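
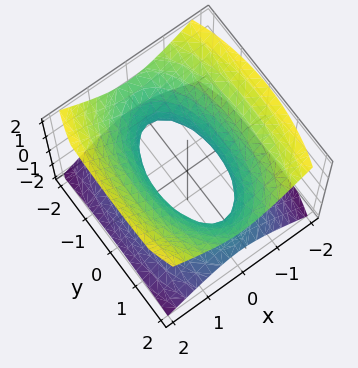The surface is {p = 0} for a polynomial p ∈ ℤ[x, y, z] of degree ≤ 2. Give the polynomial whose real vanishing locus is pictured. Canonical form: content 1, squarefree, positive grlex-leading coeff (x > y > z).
3*x^2 + y^2 - 3*z^2 - 2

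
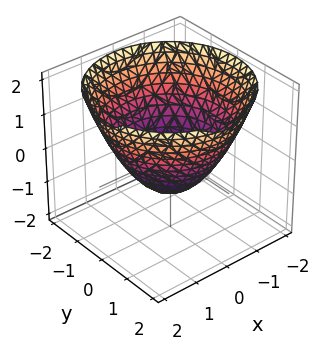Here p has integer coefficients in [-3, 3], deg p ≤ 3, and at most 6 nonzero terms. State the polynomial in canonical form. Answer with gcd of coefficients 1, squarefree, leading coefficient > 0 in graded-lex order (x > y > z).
2*x^2 + 2*y^2 - 3*z - 3

(a) deg p = 2. A generic line meets the surface in up to 2 points.
(b) Symmetries: every cross-section ⟂ z is a circle, so x, y appear only via x² + y².
(c) Reading off the gridlines: a circular section at z = 0 has radius between 1 and 2; it meets the z-axis at z = -1 (among the integer gridlines).
(d) These observations pin down the coefficients.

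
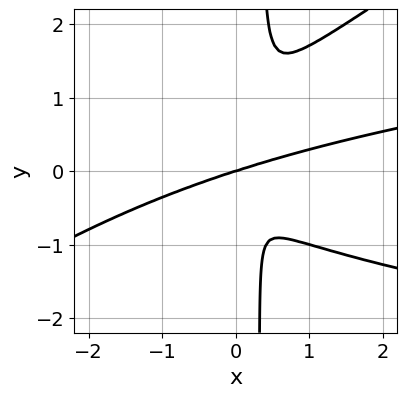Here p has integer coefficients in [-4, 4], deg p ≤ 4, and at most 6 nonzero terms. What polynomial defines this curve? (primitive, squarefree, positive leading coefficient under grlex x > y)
2*x^2*y^2 - 3*x*y^3 - x^3 + 3*x^2*y + y^3

1. Degree: the shape is more complex than any degree-3 curve, so deg p = 4.
2. Checking where it meets the axes: it crosses the x-axis at the gridline x = 0; one y-axis crossing is at y = 0.
3. Putting this together gives p.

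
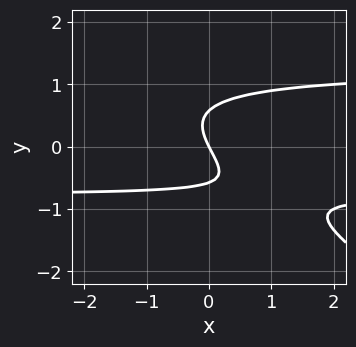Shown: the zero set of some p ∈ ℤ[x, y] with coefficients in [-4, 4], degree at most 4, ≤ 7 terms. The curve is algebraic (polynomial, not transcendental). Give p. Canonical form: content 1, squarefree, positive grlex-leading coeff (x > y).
2*x*y^2 + 3*y^3 - x*y - 2*x - y

1. Degree: no degree-2 curve has this shape, so deg p = 3.
2. Checking where it meets the axes: it meets the x-axis at x = 0 (among the integer gridlines); it crosses the y-axis at the gridline y = 0.
3. The integer polynomial consistent with all of this is the stated p.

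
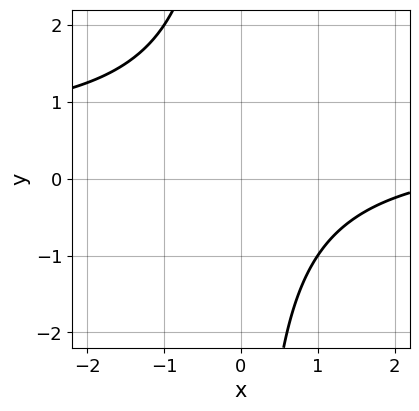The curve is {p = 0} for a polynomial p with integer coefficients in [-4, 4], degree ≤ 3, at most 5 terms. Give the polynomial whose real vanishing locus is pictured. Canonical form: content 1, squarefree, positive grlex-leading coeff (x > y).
2*x*y - x + 3

Degree: the shape is more complex than any degree-1 curve, so deg p = 2.
From the visible intercepts: no x-intercept at any integer in the box; it misses every integer gridline on the y-axis.
Fitting integer coefficients to these (and the overall shape) gives p.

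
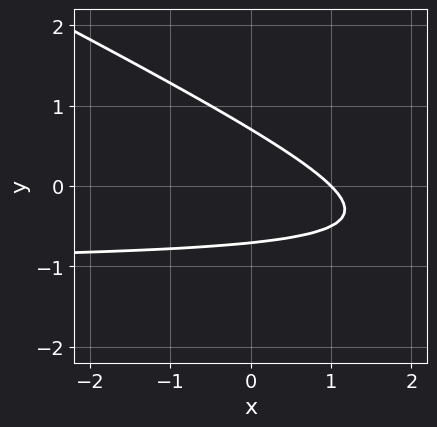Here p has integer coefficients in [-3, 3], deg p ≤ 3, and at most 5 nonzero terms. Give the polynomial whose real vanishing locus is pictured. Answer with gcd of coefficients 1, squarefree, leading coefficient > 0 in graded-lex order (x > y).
x*y + 2*y^2 + x - 1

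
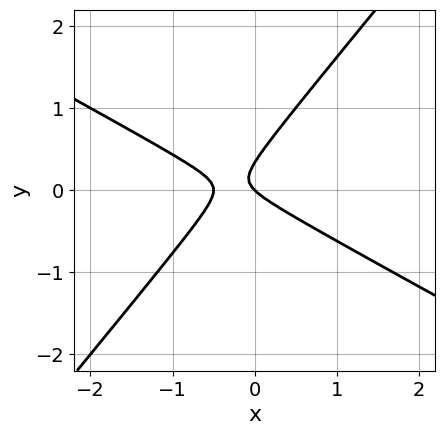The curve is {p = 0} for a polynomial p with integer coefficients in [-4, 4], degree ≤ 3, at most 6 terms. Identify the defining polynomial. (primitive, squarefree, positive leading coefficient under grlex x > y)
2*x^2 + 2*x*y - 3*y^2 + x + y

First, the degree is 2 — the shape is more complex than any degree-1 curve.
Then, against the integer gridlines: it crosses the y-axis at the gridline y = 0; one x-axis crossing is at x = 0.
Finally, solving for integer coefficients yields p as stated.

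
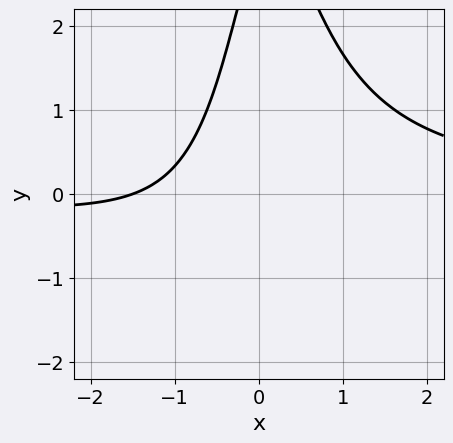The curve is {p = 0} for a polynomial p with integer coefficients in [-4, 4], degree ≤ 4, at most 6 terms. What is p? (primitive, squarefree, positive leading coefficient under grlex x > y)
2*x^2*y - 2*x + y - 3

First, the degree is 3 — no degree-2 curve has this shape.
Then, checking where it meets the axes: no y-intercept at any integer in the box.
Finally, these observations pin down the coefficients.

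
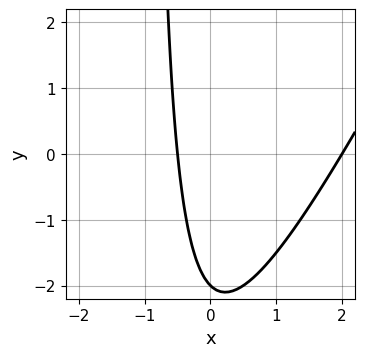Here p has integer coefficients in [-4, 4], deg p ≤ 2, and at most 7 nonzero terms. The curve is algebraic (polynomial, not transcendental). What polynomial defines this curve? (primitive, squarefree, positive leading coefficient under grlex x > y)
2*x^2 - x*y - 3*x - y - 2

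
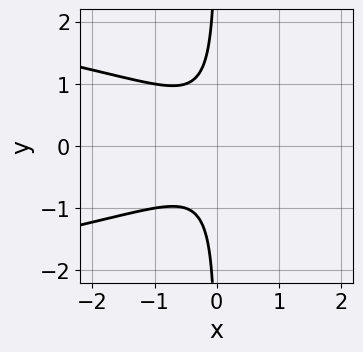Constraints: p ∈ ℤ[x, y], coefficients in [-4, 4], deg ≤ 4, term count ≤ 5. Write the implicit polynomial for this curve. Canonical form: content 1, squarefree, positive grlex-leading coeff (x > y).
(a) The degree is 3 — no degree-2 curve has this shape.
(b) Symmetries: mirror symmetry y ↦ −y ⇒ only even powers of y.
(c) From the axis intercepts and sections: it misses every integer gridline on the x-axis; no y-intercept at any integer in the box.
(d) Matching integer coefficients to the picture gives p.

3*x*y^2 + 2*x^2 + 1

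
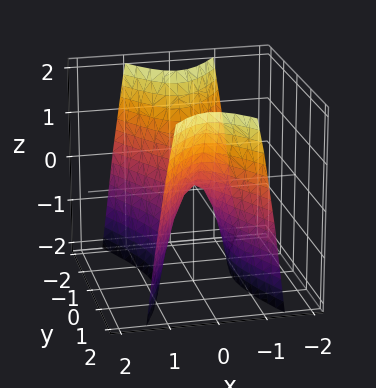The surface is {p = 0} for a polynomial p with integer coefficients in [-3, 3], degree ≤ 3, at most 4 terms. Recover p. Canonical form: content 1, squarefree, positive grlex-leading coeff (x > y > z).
3*x^2 - y^2 + z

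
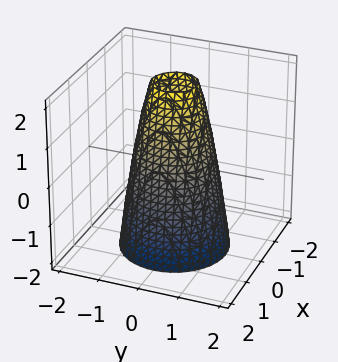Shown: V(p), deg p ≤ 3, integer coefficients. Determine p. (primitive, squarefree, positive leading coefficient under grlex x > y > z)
3*x^2 + 3*y^2 + z - 3

First, deg p = 2. A generic line meets the surface in up to 2 points.
Next, symmetries: the z-axis is an axis of rotation, so x and y enter only as x² + y².
Next, observable constraints: the surface avoids every integer z-axis point in the box; the x-axis gridline crossings are at x ∈ {-1, 1}; a circular section at z = 2 has radius between 0 and 1.
Finally, fitting integer coefficients to these (and the overall shape) gives p. Check: (0, -1, 0) on the y-axis lies on the surface, and p(0, -1, 0) = 0. ✓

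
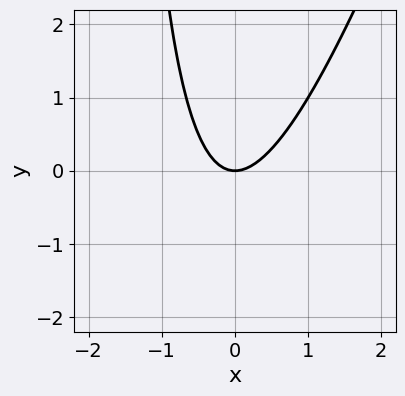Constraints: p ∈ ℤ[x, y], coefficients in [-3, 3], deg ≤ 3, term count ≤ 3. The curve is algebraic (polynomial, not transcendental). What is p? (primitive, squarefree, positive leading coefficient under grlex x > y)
3*x^2 - x*y - 2*y

First, deg p = 2. A generic line meets the curve in up to 2 points.
Next, observable constraints: it meets the x-axis at x = 0 (among the integer gridlines); it crosses the y-axis at the gridline y = 0.
Finally, together with the visible shape, these determine p as stated.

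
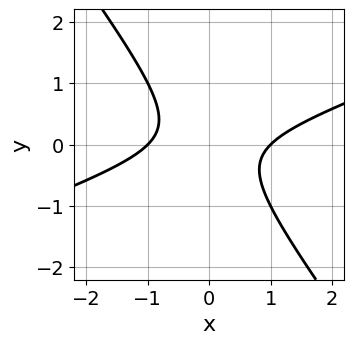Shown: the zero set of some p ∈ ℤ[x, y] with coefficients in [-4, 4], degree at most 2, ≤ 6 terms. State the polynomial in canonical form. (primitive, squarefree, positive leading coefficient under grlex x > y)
x^2 - 2*x*y - 2*y^2 - 1

1. Degree: a generic line meets the curve in up to 2 points, so deg p = 2.
2. From the axis intercepts and sections: it misses every integer gridline on the y-axis; the x-axis gridline crossings are at x ∈ {-1, 1}.
3. Assembling these constraints gives the stated polynomial.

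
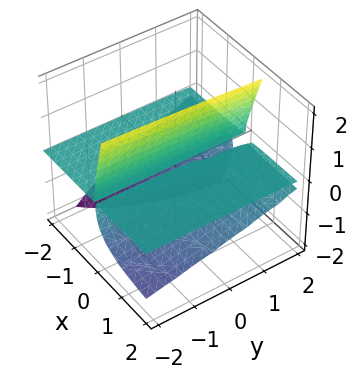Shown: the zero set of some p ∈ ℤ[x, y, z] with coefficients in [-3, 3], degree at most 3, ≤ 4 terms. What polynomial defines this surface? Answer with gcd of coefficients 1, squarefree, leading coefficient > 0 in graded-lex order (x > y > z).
1. There are 3 components.
2. Degree: the shape is more complex than any degree-2 surface, so deg p = 3.
3. Checking where it meets the axes: every point of the y-axis in the box is on the surface; the visible x-axis segment lies entirely on the surface.
4. Putting this together gives p.

x*y*z - 3*x*z^2 + z^3 - 3*x*z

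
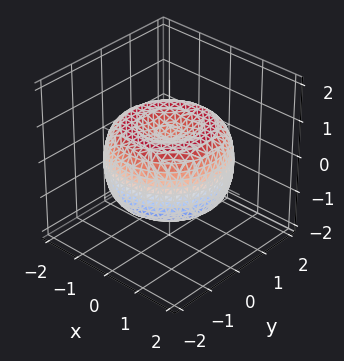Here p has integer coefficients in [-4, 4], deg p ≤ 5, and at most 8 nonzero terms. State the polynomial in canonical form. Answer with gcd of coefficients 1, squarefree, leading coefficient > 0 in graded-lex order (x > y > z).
x^4 + 2*x^2*y^2 + y^4 - 2*x^2 - 2*y^2 + 2*z^2 - 1

First, deg p = 4. The shape is more complex than any degree-3 surface.
Then, symmetry: the z-axis is an axis of rotation, so x and y enter only as x² + y².
Next, from the axis intercepts and sections: a circular section at z = 1 has radius exactly 1.
Finally, matching integer coefficients to the picture gives p.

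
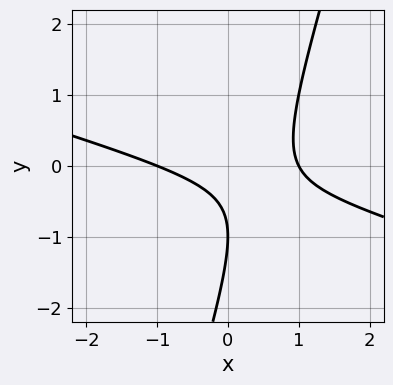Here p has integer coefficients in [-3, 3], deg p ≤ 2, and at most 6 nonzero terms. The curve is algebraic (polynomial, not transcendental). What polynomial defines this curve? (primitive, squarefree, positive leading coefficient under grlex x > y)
x^2 + 3*x*y - y^2 - 2*y - 1

1. deg p = 2. The shape is more complex than any degree-1 curve.
2. Reading off the gridlines: among the integer gridlines, it crosses the x-axis at x ∈ {-1, 1}; one y-axis crossing is at y = -1.
3. Assembling these constraints gives the stated polynomial.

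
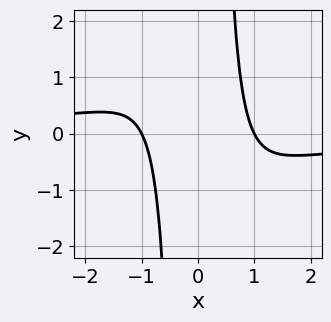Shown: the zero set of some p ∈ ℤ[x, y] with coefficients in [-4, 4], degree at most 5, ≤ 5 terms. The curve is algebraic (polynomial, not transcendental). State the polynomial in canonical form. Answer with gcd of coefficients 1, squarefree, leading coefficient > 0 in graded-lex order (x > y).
x^3*y + x^2 - 1

1. Degree: no degree-3 curve has this shape, so deg p = 4.
2. From the visible intercepts: the curve avoids every integer y-axis point in the box; the x-axis gridline crossings are at x ∈ {-1, 1}.
3. Matching integer coefficients to the picture gives p.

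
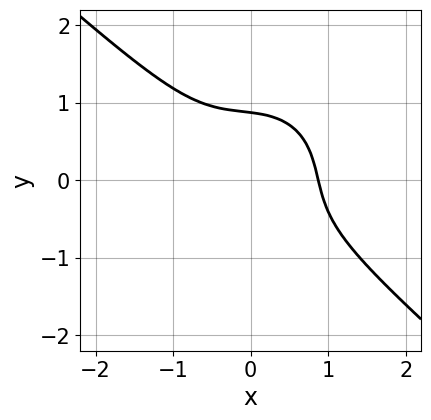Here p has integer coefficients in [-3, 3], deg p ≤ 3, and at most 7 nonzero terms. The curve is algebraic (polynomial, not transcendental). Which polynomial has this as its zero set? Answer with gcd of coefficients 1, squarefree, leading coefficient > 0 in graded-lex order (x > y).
First, the degree is 3 — a generic line meets the curve in up to 3 points.
Finally, putting this together gives p.

3*x^3 + x^2*y + 3*y^3 + x*y - 2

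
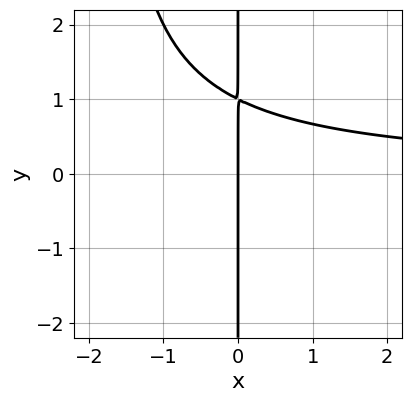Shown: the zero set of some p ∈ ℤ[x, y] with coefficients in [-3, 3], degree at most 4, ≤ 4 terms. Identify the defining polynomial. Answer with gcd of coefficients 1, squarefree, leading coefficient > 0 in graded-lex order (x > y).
x^2*y + 2*x*y - 2*x

deg p = 3.
Observable constraints: every point of the y-axis in the box is on the curve; it meets the x-axis at x = 0 (among the integer gridlines).
The integer polynomial consistent with all of this is the stated p.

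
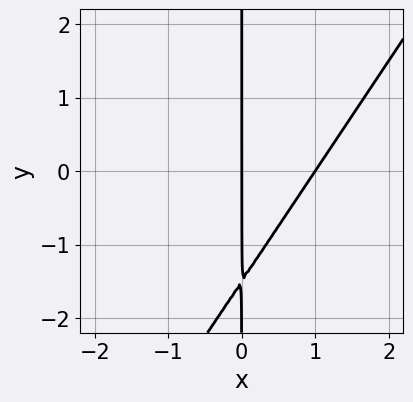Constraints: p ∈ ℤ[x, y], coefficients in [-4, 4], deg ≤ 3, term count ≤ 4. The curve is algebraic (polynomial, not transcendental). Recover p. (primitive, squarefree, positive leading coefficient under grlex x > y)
deg p = 2.
Checking where it meets the axes: the x-axis gridline crossings are at x ∈ {0, 1}; every point of the y-axis in the box is on the curve.
Putting this together gives p.

3*x^2 - 2*x*y - 3*x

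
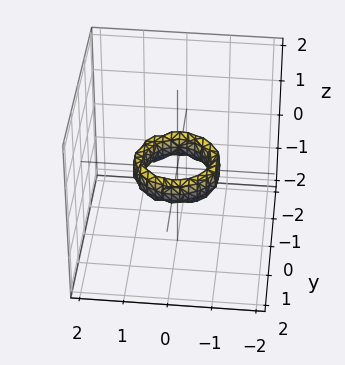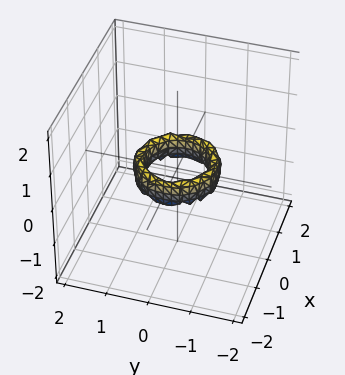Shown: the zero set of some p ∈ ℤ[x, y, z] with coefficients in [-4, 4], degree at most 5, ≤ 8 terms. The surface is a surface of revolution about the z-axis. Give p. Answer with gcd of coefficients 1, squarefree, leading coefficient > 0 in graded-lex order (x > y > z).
2*x^4 + 4*x^2*y^2 + 2*y^4 - 3*x^2 - 3*y^2 + z^2 + 1

1. The degree is 4 — a generic line meets the surface in up to 4 points.
2. Symmetries: rotational symmetry about the z-axis ⇒ p depends on x, y only through x² + y².
3. Reading off the gridlines: among the integer gridlines, it crosses the x-axis at x ∈ {-1, 1}; a circular section at z = 0 has radius between 0 and 1.
4. Matching integer coefficients to the picture gives p.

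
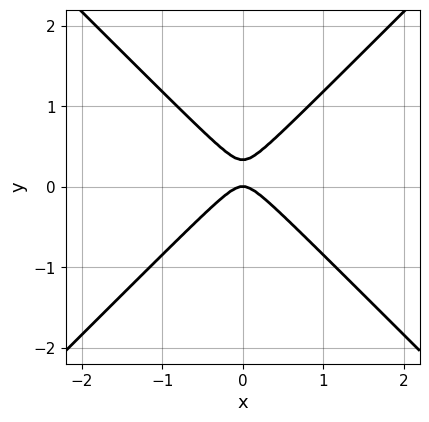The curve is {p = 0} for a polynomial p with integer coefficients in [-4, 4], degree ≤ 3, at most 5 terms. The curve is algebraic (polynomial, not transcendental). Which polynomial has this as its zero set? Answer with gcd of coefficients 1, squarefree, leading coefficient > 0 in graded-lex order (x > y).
3*x^2 - 3*y^2 + y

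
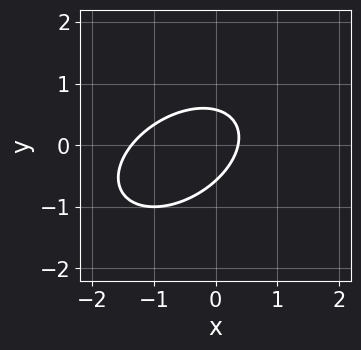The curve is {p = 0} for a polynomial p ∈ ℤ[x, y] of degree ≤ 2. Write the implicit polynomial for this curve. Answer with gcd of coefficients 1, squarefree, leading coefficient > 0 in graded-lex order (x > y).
(a) Degree: the shape is more complex than any degree-1 curve, so deg p = 2.
(b) The integer polynomial consistent with all of this is the stated p.

2*x^2 - 2*x*y + 3*y^2 + 2*x - 1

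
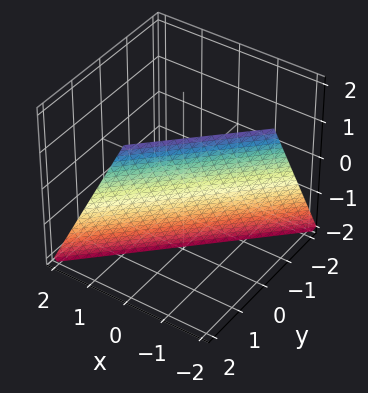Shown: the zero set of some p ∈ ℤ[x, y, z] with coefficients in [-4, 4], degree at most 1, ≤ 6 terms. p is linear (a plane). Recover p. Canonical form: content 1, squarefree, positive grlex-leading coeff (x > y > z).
First, deg p = 1.
Next, from the visible intercepts: it meets the y-axis at y = 1 (among the integer gridlines); it meets the x-axis at x = -1 (among the integer gridlines); one z-axis crossing is at z = -2.
Finally, putting this together gives p.

2*x - 2*y + z + 2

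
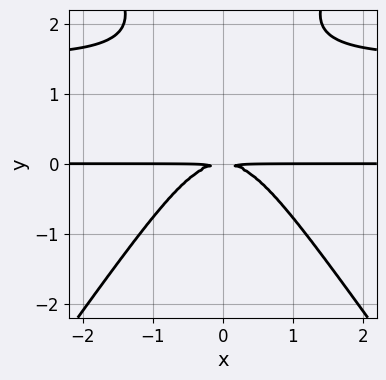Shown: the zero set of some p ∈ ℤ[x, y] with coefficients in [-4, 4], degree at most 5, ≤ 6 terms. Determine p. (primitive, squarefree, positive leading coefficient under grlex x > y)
Degree: no degree-3 curve has this shape, so deg p = 4.
Symmetries: the x ↦ −x reflection is a symmetry, so x appears only in even powers.
Observable constraints: every point of the x-axis in the box is on the curve.
Putting this together gives p.

2*x^2*y^2 - y^4 - 3*x^2*y + 3*y^3 - 3*y^2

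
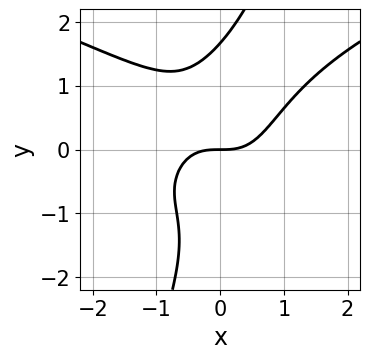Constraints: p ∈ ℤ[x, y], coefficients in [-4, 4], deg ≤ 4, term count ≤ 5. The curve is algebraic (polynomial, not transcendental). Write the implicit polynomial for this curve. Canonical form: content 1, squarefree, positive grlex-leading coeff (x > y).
3*x*y^3 - y^4 - 3*x^3 + y^2 + 3*y

First, the degree is 4 — the shape is more complex than any degree-3 curve.
Then, against the integer gridlines: one y-axis crossing is at y = 0; one x-axis crossing is at x = 0.
Finally, solving for integer coefficients yields p as stated.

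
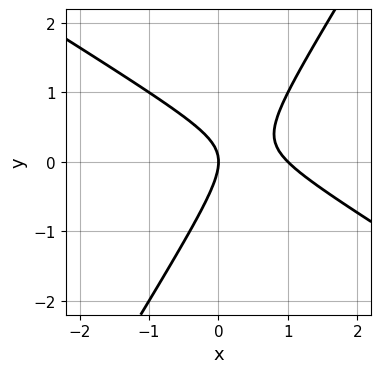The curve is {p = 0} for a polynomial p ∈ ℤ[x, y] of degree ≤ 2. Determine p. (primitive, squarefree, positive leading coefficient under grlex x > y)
x^2 + x*y - y^2 - x

(a) Degree: a generic line meets the curve in up to 2 points, so deg p = 2.
(b) Against the integer gridlines: among the integer gridlines, it crosses the x-axis at x ∈ {0, 1}; one y-axis crossing is at y = 0.
(c) Matching integer coefficients to the picture gives p.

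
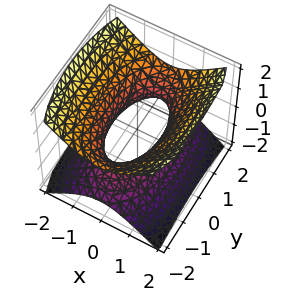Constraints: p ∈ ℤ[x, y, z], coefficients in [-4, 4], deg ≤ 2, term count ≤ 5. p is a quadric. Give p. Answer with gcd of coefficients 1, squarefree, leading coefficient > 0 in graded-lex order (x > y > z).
3*x^2 + y^2 - 3*z^2 - 2

First, the degree is 2 — an hourglass — one-sheet hyperboloid; a quadric.
Next, symmetries: the y ↦ −y reflection is a symmetry, so y appears only in even powers; the z ↦ −z reflection is a symmetry, so z appears only in even powers; it's symmetric under x → −x, forcing even powers of x.
Next, against the integer gridlines: the surface avoids every integer z-axis point in the box.
Finally, together with the visible shape, these determine p as stated.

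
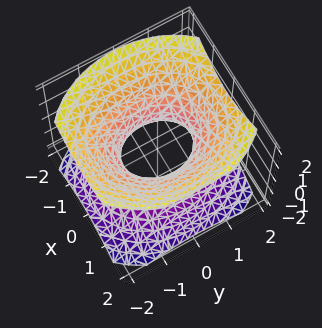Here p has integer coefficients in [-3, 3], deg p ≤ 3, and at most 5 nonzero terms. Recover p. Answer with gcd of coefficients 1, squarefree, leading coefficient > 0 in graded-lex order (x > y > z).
1. The degree is 2 — an hourglass — one-sheet hyperboloid; a quadric.
2. Symmetries: it's symmetric under y → −y, forcing even powers of y; mirror symmetry x ↦ −x ⇒ only even powers of x; mirror symmetry z ↦ −z ⇒ only even powers of z.
3. From the visible intercepts: it misses every integer gridline on the z-axis; among the integer gridlines, it crosses the y-axis at y ∈ {-1, 1}.
4. Solving for integer coefficients yields p as stated.

3*x^2 + 2*y^2 - 3*z^2 - 2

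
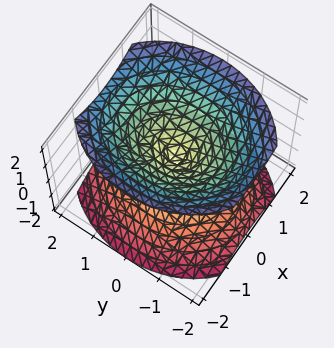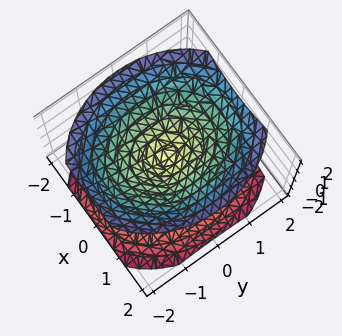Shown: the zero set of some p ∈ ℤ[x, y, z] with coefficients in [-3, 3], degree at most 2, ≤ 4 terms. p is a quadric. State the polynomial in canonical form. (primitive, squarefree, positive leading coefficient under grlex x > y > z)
(a) I count 2 distinct pieces.
(b) The degree is 2 — a double cone through the origin; a quadric.
(c) Symmetries: it's symmetric under y → −y, forcing even powers of y; it's symmetric under x → −x, forcing even powers of x; the z ↦ −z reflection is a symmetry, so z appears only in even powers.
(d) From the visible intercepts: one y-axis crossing is at y = 0; it meets the x-axis at x = 0 (among the integer gridlines); it crosses the z-axis at the gridline z = 0.
(e) Together with the visible shape, these determine p as stated.

3*x^2 + 2*y^2 - 3*z^2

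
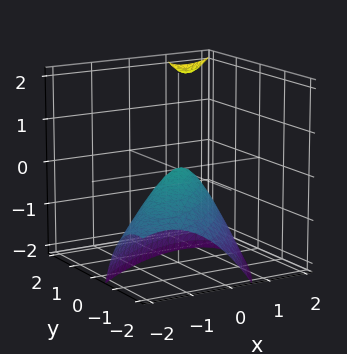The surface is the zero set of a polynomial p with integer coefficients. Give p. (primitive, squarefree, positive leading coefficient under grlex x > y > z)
(a) The picture has 2 separate pieces.
(b) deg p = 2.
(c) Against the integer gridlines: it meets the z-axis at z = 0 (among the integer gridlines); it crosses the x-axis at the gridline x = 0; one y-axis crossing is at y = 0.
(d) Putting this together gives p.

2*x^2 - 3*x*y + 2*y^2 - 2*y*z + 2*z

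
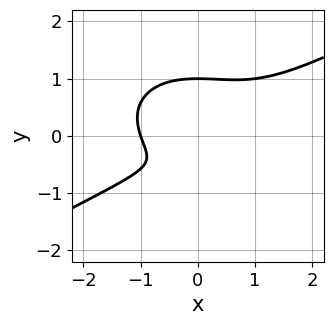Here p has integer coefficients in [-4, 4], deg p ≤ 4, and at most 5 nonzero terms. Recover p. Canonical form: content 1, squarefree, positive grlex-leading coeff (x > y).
x^3 - x^2*y - 3*y^3 + 2*y + 1

First, degree: a generic line meets the curve in up to 3 points, so deg p = 3.
Then, against the integer gridlines: it meets the y-axis at y = 1 (among the integer gridlines); it crosses the x-axis at the gridline x = -1.
Finally, solving for integer coefficients yields p as stated.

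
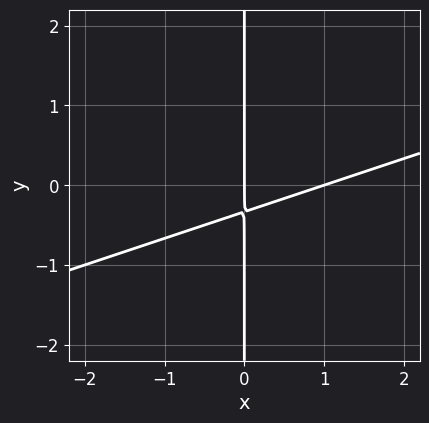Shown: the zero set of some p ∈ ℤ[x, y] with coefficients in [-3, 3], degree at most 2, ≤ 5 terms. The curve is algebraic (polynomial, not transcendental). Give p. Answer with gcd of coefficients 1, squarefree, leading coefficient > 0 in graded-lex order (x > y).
x^2 - 3*x*y - x

1. The degree is 2 — no degree-1 curve has this shape.
2. Checking where it meets the axes: among the integer gridlines, it crosses the x-axis at x ∈ {0, 1}; the visible y-axis segment lies entirely on the curve.
3. Matching integer coefficients to the picture gives p.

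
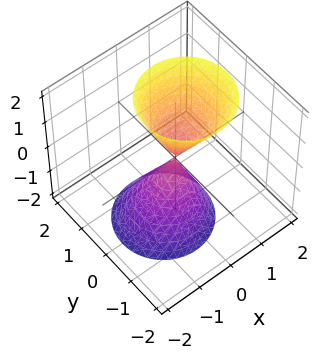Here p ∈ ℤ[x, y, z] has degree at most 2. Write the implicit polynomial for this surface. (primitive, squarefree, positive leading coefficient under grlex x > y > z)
3*x^2 - x*z + 3*y^2 - z^2

(a) There are 2 components. Treating them together as one polynomial.
(b) Degree: the shape is more complex than any degree-1 surface, so deg p = 2.
(c) From the visible intercepts: it crosses the z-axis at the gridline z = 0; one y-axis crossing is at y = 0; one x-axis crossing is at x = 0.
(d) Together with the visible shape, these determine p as stated.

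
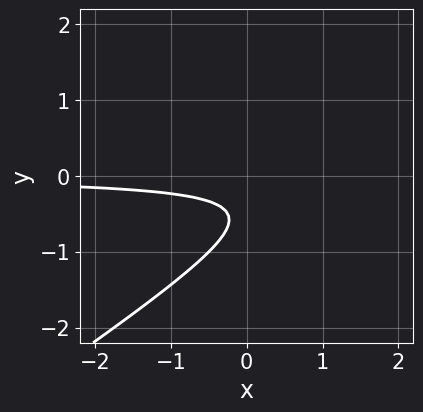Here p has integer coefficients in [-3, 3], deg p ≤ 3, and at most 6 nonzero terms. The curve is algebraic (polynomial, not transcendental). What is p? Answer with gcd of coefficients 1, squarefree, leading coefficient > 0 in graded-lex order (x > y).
2*x*y - 3*y^2 - 3*y - 1

First, degree: no degree-1 curve has this shape, so deg p = 2.
Next, checking where it meets the axes: the curve avoids every integer x-axis point in the box; the curve avoids every integer y-axis point in the box.
Finally, together with the visible shape, these determine p as stated.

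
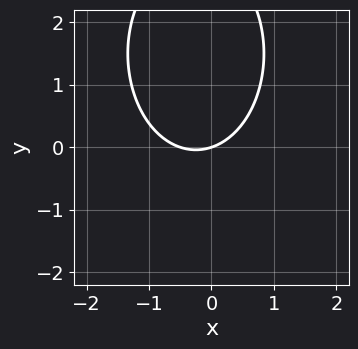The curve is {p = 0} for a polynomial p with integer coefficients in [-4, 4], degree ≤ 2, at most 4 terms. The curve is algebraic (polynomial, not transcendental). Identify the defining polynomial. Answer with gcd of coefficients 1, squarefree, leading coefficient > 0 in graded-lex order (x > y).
2*x^2 + y^2 + x - 3*y

Degree: a generic line meets the curve in up to 2 points, so deg p = 2.
Against the integer gridlines: one y-axis crossing is at y = 0; it crosses the x-axis at the gridline x = 0.
Assembling these constraints gives the stated polynomial.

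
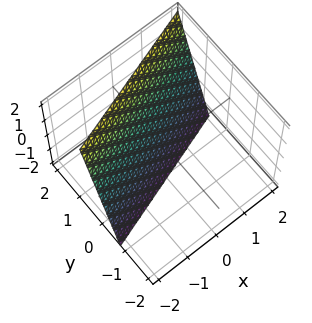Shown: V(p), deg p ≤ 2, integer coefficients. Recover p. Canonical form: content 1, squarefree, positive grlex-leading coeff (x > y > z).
(a) Degree: every cross-section is a straight line — this is a plane, so deg p = 1.
(b) Observable constraints: one x-axis crossing is at x = -2; it meets the z-axis at z = -2 (among the integer gridlines).
(c) Solving for integer coefficients yields p as stated.

x - 3*y + z + 2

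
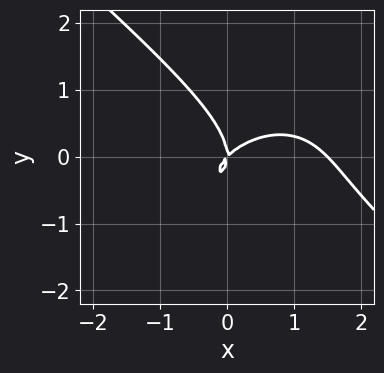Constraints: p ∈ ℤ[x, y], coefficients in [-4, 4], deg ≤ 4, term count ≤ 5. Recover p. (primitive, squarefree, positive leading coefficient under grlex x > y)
2*x^3 + 3*y^3 - 3*x^2 + 3*x*y

(a) Degree: the shape is more complex than any degree-2 curve, so deg p = 3.
(b) Checking where it meets the axes: it crosses the x-axis at the gridline x = 0; one y-axis crossing is at y = 0.
(c) These observations pin down the coefficients.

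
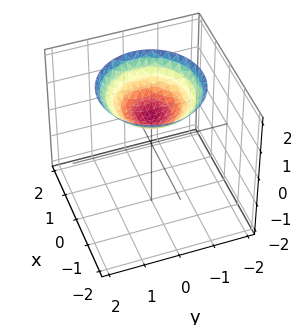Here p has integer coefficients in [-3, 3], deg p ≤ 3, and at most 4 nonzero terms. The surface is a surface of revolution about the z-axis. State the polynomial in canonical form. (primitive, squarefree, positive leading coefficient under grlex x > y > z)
1. deg p = 2.
2. Symmetry: the z-axis is an axis of rotation, so x and y enter only as x² + y².
3. Against the integer gridlines: no x-intercept at any integer in the box; it crosses the z-axis at the gridline z = 1; it misses every integer gridline on the y-axis; a circular section at z = 2 has radius between 1 and 2.
4. Putting this together gives p.

x^2 + y^2 - 2*z + 2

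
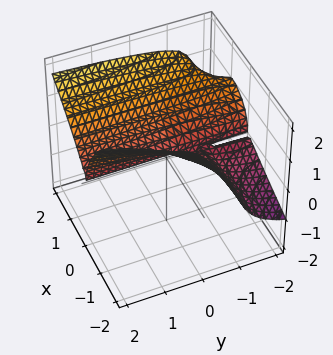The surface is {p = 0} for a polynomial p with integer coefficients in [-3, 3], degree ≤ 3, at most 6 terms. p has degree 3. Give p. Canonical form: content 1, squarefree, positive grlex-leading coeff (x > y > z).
x^2*y - x*y*z - z^3 + x^2

First, degree: no degree-2 surface has this shape, so deg p = 3.
Next, observable constraints: it crosses the x-axis at the gridline x = 0; the visible y-axis segment lies entirely on the surface.
Finally, these observations pin down the coefficients.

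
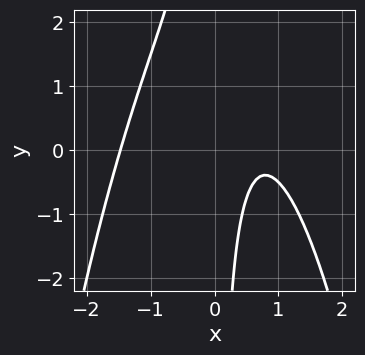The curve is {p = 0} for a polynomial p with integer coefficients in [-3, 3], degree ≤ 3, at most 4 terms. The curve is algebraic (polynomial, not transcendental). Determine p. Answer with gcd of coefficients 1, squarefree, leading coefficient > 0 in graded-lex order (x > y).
First, the degree is 3 — the shape is more complex than any degree-2 curve.
Then, reading off the gridlines: it misses every integer gridline on the y-axis.
Finally, putting this together gives p.

2*x^3 + 2*x*y - 3*x + 2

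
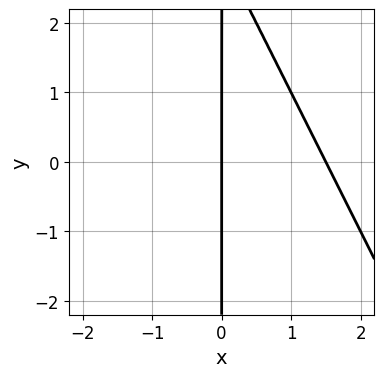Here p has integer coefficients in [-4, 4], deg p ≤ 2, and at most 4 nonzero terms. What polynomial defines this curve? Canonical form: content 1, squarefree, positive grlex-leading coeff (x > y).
2*x^2 + x*y - 3*x

(a) The degree is 2 — the shape is more complex than any degree-1 curve.
(b) Observable constraints: it meets the x-axis at x = 0 (among the integer gridlines); every point of the y-axis in the box is on the curve.
(c) Fitting integer coefficients to these (and the overall shape) gives p.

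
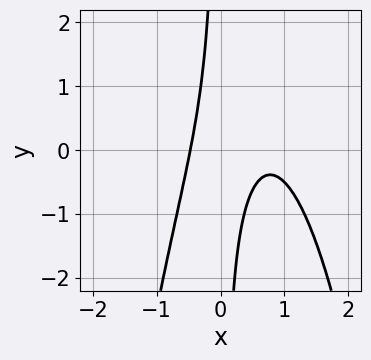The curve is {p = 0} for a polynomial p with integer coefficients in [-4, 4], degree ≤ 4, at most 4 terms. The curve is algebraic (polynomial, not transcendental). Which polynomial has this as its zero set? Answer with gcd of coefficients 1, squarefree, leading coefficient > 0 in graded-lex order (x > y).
(a) Degree: the shape is more complex than any degree-2 curve, so deg p = 3.
(b) Observable constraints: no y-intercept at any integer in the box.
(c) Together with the visible shape, these determine p as stated.

3*x^3 - 3*x^2 + 2*x*y + 1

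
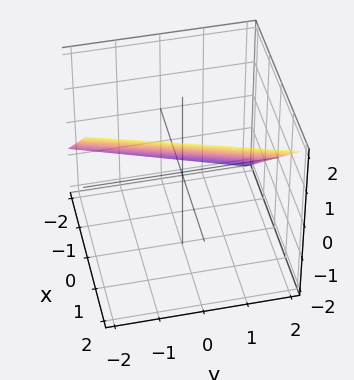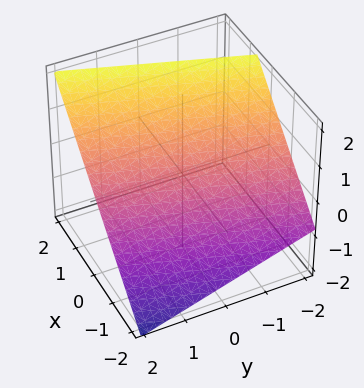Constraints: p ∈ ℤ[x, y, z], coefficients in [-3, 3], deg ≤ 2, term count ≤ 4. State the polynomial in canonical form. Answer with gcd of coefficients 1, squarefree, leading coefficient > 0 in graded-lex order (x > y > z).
First, deg p = 1.
Next, reading off the gridlines: one y-axis crossing is at y = 2.
Finally, together with the visible shape, these determine p as stated.

3*x - y - 3*z + 2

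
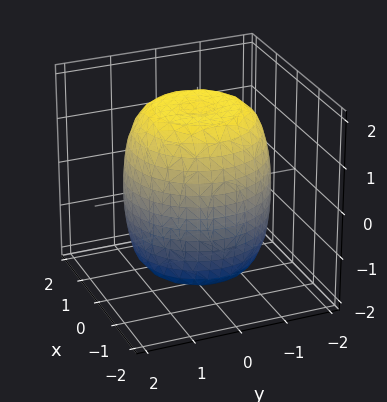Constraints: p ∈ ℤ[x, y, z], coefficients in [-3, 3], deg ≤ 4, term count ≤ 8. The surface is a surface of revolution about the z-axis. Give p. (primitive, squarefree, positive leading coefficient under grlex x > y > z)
x^4 + 2*x^2*y^2 + y^4 - x^2 - y^2 + z^2 - 3

The degree is 4 — no degree-3 surface has this shape.
By symmetry, every cross-section ⟂ z is a circle, so x, y appear only via x² + y².
Against the integer gridlines: a circular section at z = 0 has radius between 1 and 2.
Together with the visible shape, these determine p as stated.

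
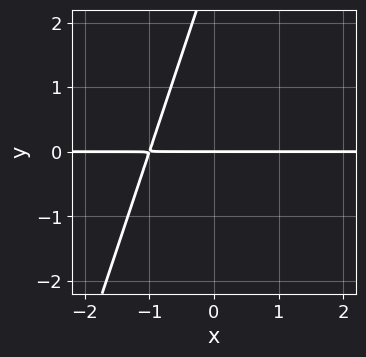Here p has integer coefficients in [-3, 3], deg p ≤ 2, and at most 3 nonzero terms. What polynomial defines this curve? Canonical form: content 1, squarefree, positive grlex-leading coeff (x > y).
The degree is 2 — the shape is more complex than any degree-1 curve.
Observable constraints: the visible x-axis segment lies entirely on the curve; one y-axis crossing is at y = 0.
Fitting integer coefficients to these (and the overall shape) gives p.

3*x*y - y^2 + 3*y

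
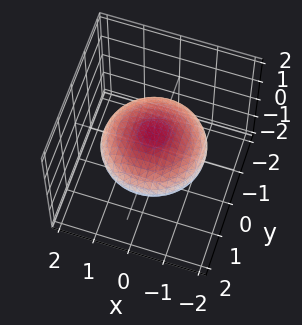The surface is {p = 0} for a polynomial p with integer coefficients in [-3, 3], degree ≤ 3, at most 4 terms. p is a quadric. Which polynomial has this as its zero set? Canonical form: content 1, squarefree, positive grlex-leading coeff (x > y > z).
The degree is 2 — bounded and convex; a quadric.
By symmetry, every cross-section ⟂ z is a circle, so x, y appear only via x² + y²; the z ↦ −z reflection is a symmetry, so z appears only in even powers.
Checking where it meets the axes: a circular section at z = 0 has radius between 1 and 2.
Fitting integer coefficients to these (and the overall shape) gives p.

x^2 + y^2 + 3*z^2 - 2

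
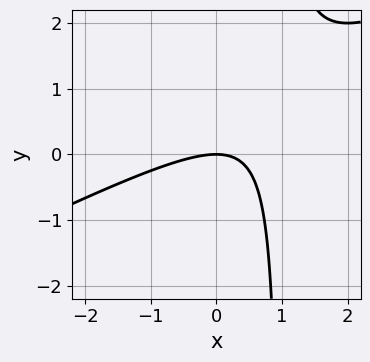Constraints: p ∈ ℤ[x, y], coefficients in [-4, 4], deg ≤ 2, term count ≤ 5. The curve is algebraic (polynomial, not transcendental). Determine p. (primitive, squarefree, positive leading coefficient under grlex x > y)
x^2 - 2*x*y + 2*y

deg p = 2. A generic line meets the curve in up to 2 points.
Checking where it meets the axes: it meets the x-axis at x = 0 (among the integer gridlines); it meets the y-axis at y = 0 (among the integer gridlines).
These observations pin down the coefficients.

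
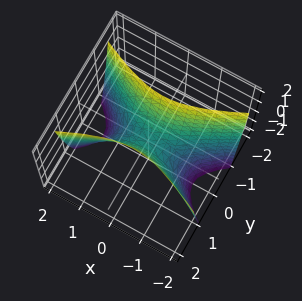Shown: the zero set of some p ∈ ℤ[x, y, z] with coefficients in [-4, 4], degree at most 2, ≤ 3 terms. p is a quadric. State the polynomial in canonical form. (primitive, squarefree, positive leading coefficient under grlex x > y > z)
x^2 - 3*y^2 + z

1. deg p = 2.
2. Symmetries: mirror symmetry y ↦ −y ⇒ only even powers of y; mirror symmetry x ↦ −x ⇒ only even powers of x.
3. Reading off the gridlines: it meets the z-axis at z = 0 (among the integer gridlines); it crosses the y-axis at the gridline y = 0; it crosses the x-axis at the gridline x = 0.
4. Putting this together gives p.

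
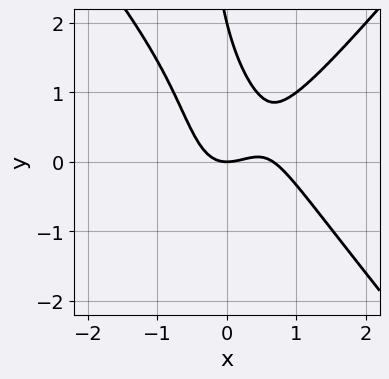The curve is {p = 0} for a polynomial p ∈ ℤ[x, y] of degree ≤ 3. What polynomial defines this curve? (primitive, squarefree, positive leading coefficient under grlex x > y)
3*x^3 - 2*x*y^2 - 2*x^2 - y^2 + 2*y

1. deg p = 3. No degree-2 curve has this shape.
2. Reading off the gridlines: the y-axis gridline crossings are at y ∈ {0, 2}; one x-axis crossing is at x = 0.
3. Fitting integer coefficients to these (and the overall shape) gives p.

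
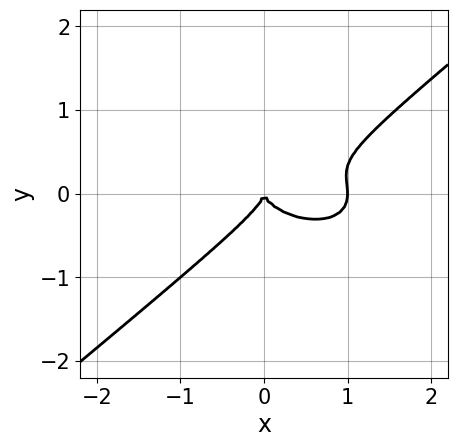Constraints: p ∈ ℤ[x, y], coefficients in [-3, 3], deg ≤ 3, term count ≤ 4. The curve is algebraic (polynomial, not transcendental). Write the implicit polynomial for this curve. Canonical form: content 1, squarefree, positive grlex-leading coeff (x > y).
deg p = 3.
From the axis intercepts and sections: it crosses the y-axis at the gridline y = 0; among the integer gridlines, it crosses the x-axis at x ∈ {0, 1}.
Matching integer coefficients to the picture gives p.

x^3 + x*y^2 - 3*y^3 - x^2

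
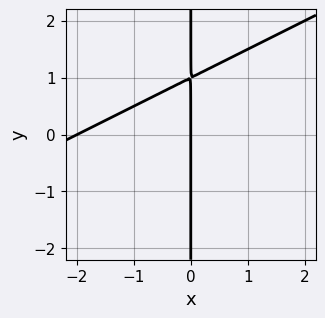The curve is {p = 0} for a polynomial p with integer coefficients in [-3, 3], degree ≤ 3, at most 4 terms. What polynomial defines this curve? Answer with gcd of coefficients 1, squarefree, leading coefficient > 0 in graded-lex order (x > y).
x^2 - 2*x*y + 2*x

(a) Degree: a generic line meets the curve in up to 2 points, so deg p = 2.
(b) From the axis intercepts and sections: every point of the y-axis in the box is on the curve; the x-axis gridline crossings are at x ∈ {-2, 0}.
(c) Assembling these constraints gives the stated polynomial.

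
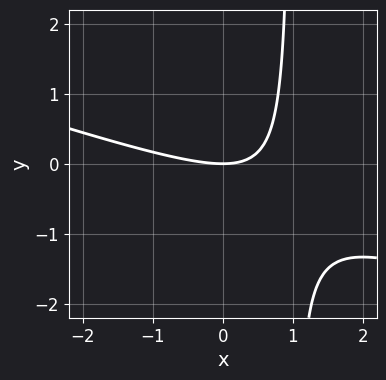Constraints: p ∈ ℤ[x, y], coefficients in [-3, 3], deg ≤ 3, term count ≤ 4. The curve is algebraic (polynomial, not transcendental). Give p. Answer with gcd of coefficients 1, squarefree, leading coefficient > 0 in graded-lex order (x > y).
x^2 + 3*x*y - 3*y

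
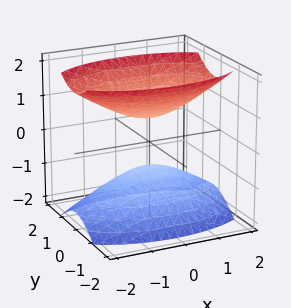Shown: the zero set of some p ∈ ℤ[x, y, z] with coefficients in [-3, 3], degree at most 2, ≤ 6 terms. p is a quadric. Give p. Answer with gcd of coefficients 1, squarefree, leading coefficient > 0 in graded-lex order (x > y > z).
x^2 + 3*y^2 - 2*z^2 + 1

(a) The picture has 2 separate pieces. Treating them together as one polynomial.
(b) Degree: two separate bowl-shaped sheets opening away from each other; a quadric, so deg p = 2.
(c) Symmetries: it's symmetric under y → −y, forcing even powers of y; it's symmetric under z → −z, forcing even powers of z; mirror symmetry x ↦ −x ⇒ only even powers of x.
(d) Checking where it meets the axes: it misses every integer gridline on the x-axis; it misses every integer gridline on the y-axis.
(e) These observations pin down the coefficients.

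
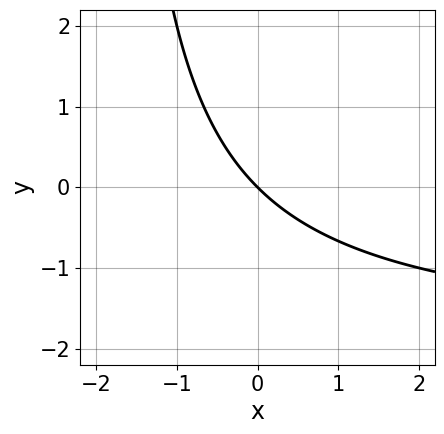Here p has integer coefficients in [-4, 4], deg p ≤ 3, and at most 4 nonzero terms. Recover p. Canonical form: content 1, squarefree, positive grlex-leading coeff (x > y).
deg p = 2.
Checking where it meets the axes: it meets the y-axis at y = 0 (among the integer gridlines); it meets the x-axis at x = 0 (among the integer gridlines).
Together with the visible shape, these determine p as stated.

x*y + 2*x + 2*y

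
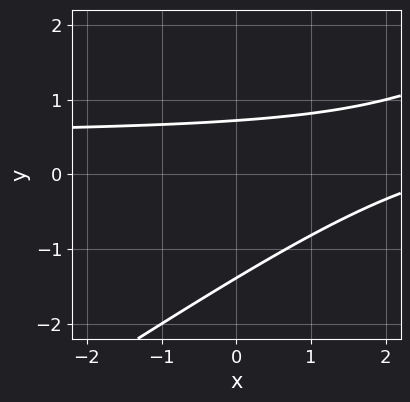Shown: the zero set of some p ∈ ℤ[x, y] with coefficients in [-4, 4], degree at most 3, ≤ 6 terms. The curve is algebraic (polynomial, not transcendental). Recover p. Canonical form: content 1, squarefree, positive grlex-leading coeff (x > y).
2*x*y - 3*y^2 - x - 2*y + 3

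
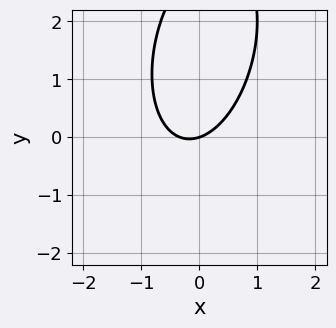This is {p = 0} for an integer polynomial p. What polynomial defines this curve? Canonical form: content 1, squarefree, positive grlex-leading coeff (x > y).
3*x^2 - x*y + y^2 + x - 3*y

(a) deg p = 2. No degree-1 curve has this shape.
(b) Observable constraints: it crosses the y-axis at the gridline y = 0; it crosses the x-axis at the gridline x = 0.
(c) Matching integer coefficients to the picture gives p.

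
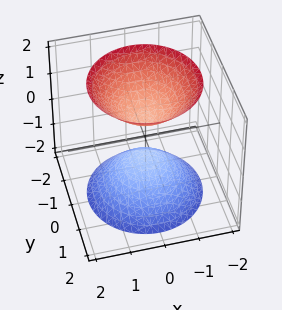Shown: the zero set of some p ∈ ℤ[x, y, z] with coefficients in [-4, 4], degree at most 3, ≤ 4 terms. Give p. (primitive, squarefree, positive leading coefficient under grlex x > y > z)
3*x^2 + 3*y^2 - 2*z^2 + 1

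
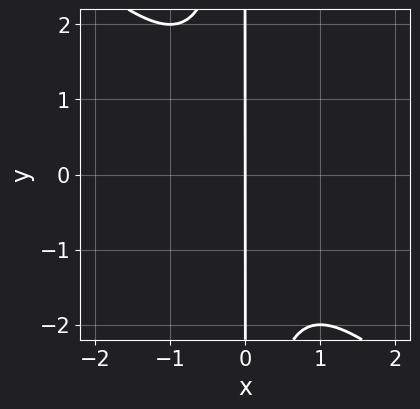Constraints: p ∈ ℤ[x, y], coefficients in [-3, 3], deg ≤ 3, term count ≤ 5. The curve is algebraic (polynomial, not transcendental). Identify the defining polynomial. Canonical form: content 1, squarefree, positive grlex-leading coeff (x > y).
(a) The degree is 3 — no degree-2 curve has this shape.
(b) From the visible intercepts: it meets the x-axis at x = 0 (among the integer gridlines); the visible y-axis segment lies entirely on the curve.
(c) Putting this together gives p.

x^3 + x^2*y + x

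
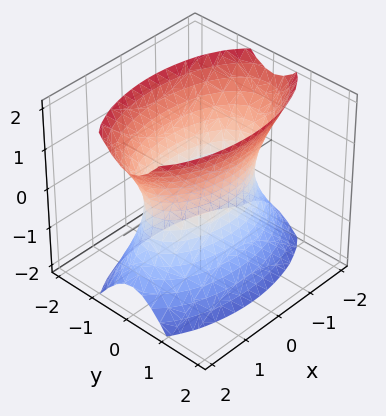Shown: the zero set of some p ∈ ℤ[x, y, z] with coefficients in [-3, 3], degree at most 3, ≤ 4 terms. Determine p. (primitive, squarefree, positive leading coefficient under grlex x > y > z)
First, degree: an hourglass — one-sheet hyperboloid; a quadric, so deg p = 2.
Then, symmetries: mirror symmetry x ↦ −x ⇒ only even powers of x; the y ↦ −y reflection is a symmetry, so y appears only in even powers; the z ↦ −z reflection is a symmetry, so z appears only in even powers.
Next, observable constraints: it misses every integer gridline on the z-axis.
Finally, assembling these constraints gives the stated polynomial.

x^2 + 3*y^2 - z^2 - 2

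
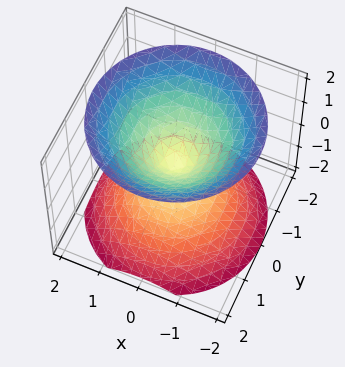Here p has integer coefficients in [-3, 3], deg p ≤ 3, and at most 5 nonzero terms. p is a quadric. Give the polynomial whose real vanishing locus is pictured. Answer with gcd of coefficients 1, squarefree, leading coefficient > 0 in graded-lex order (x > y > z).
First, the picture has 2 separate pieces. They look like related sheets of one shape, so recover p as a whole.
Next, deg p = 2. A double cone through the origin; a quadric.
Next, symmetries: mirror symmetry z ↦ −z ⇒ only even powers of z; rotational symmetry about the z-axis ⇒ p depends on x, y only through x² + y².
Next, reading off the gridlines: it crosses the x-axis at the gridline x = 0; it meets the y-axis at y = 0 (among the integer gridlines).
Finally, putting this together gives p.

x^2 + y^2 - z^2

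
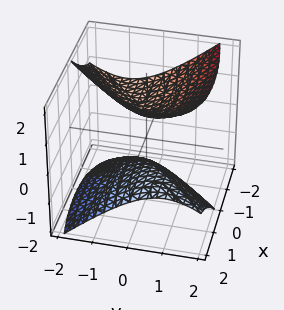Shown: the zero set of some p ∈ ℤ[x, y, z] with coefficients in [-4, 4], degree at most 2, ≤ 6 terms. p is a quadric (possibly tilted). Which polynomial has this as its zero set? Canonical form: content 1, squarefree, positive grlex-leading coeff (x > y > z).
x^2 - 3*x*y + 3*x*z + 3*y^2 - 3*z^2 + 2

1. The picture has 2 separate pieces. Treating them together as one polynomial.
2. The degree is 2 — the shape is more complex than any degree-1 surface.
3. From the axis intercepts and sections: no y-intercept at any integer in the box; the surface avoids every integer x-axis point in the box.
4. Assembling these constraints gives the stated polynomial.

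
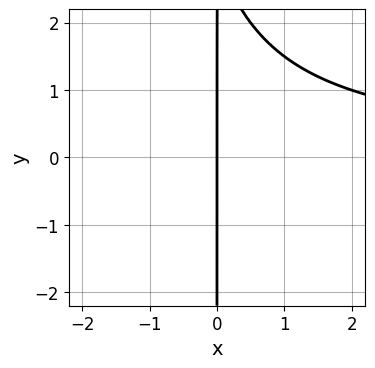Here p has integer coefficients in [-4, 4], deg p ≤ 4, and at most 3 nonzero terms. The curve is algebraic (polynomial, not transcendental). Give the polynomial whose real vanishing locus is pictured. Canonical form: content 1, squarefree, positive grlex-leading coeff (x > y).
x^2*y + x*y - 3*x

(a) Degree: a generic line meets the curve in up to 3 points, so deg p = 3.
(b) From the axis intercepts and sections: the visible y-axis segment lies entirely on the curve; it crosses the x-axis at the gridline x = 0.
(c) Solving for integer coefficients yields p as stated.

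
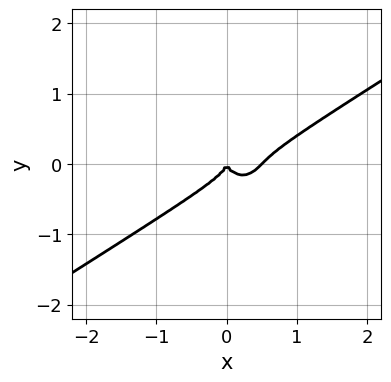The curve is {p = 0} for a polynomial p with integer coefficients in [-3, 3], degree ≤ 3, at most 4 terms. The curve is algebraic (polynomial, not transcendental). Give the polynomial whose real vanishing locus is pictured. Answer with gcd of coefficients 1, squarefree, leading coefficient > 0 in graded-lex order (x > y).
(a) The degree is 3 — the shape is more complex than any degree-2 curve.
(b) From the axis intercepts and sections: one y-axis crossing is at y = 0; it meets the x-axis at x = 0 (among the integer gridlines).
(c) Solving for integer coefficients yields p as stated.

2*x^3 - 2*x^2*y - 3*y^3 - x^2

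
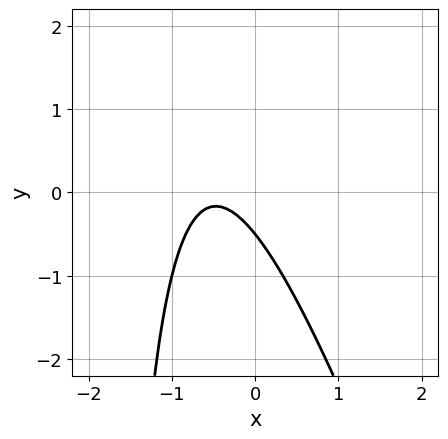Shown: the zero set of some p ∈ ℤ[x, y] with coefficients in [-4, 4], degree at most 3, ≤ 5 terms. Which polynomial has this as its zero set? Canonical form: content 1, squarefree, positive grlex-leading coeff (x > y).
The degree is 2 — the shape is more complex than any degree-1 curve.
From the axis intercepts and sections: the curve avoids every integer x-axis point in the box.
The integer polynomial consistent with all of this is the stated p.

3*x^2 + x*y + 3*x + 2*y + 1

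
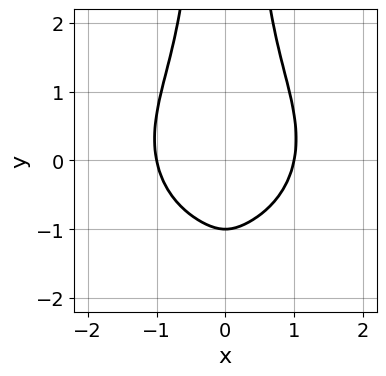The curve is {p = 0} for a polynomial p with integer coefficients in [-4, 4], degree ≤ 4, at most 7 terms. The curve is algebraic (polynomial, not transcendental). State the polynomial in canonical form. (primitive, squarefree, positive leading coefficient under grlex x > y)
3*x^4 + 3*x^2*y^2 - x^2 - 2*y - 2

(a) The degree is 4 — a generic line meets the curve in up to 4 points.
(b) Symmetries: mirror symmetry x ↦ −x ⇒ only even powers of x.
(c) Checking where it meets the axes: among the integer gridlines, it crosses the x-axis at x ∈ {-1, 1}; it crosses the y-axis at the gridline y = -1.
(d) Together with the visible shape, these determine p as stated.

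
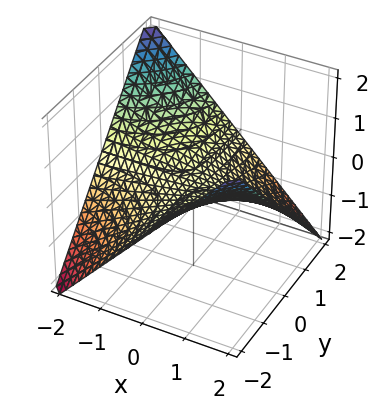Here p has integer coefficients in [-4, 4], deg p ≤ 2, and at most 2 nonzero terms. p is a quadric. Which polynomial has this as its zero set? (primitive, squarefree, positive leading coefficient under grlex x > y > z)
(a) Degree: a saddle surface; a quadric, so deg p = 2.
(b) Observable constraints: one z-axis crossing is at z = 0; every point of the y-axis in the box is on the surface; every point of the x-axis in the box is on the surface.
(c) Putting this together gives p.

x*y + 2*z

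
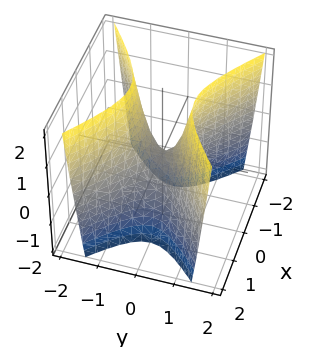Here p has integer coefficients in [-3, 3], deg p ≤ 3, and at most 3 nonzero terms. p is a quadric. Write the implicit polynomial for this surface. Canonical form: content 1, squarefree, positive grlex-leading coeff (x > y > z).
First, deg p = 2.
Next, symmetries: the y ↦ −y reflection is a symmetry, so y appears only in even powers; mirror symmetry x ↦ −x ⇒ only even powers of x.
Next, checking where it meets the axes: one y-axis crossing is at y = 0; one x-axis crossing is at x = 0.
Finally, together with the visible shape, these determine p as stated.

2*x^2 - 3*y^2 + z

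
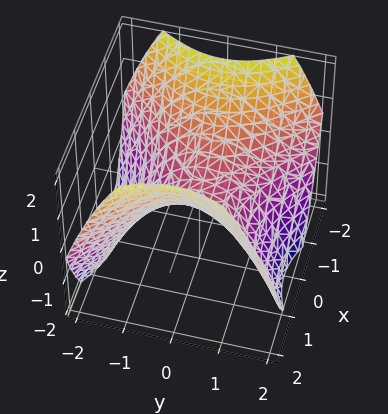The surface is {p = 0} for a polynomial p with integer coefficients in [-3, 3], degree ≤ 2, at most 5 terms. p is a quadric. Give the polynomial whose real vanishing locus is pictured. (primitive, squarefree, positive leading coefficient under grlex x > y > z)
2*x^2 - 2*y^2 - 3*z

1. Degree: a hyperbolic paraboloid; a quadric, so deg p = 2.
2. Symmetries: the y ↦ −y reflection is a symmetry, so y appears only in even powers; it's symmetric under x → −x, forcing even powers of x.
3. Against the integer gridlines: it meets the y-axis at y = 0 (among the integer gridlines); it crosses the z-axis at the gridline z = 0; it meets the x-axis at x = 0 (among the integer gridlines).
4. Fitting integer coefficients to these (and the overall shape) gives p.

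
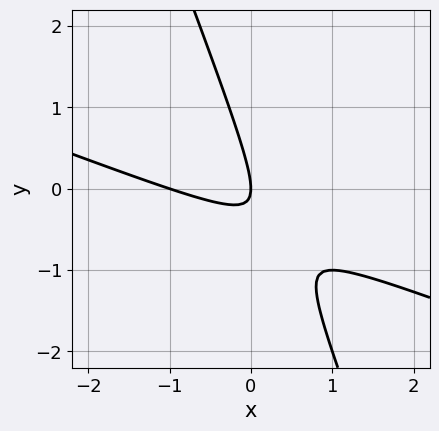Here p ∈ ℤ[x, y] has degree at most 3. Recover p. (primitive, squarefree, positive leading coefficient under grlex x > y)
x^2 + 3*x*y + y^2 + x

1. The degree is 2 — no degree-1 curve has this shape.
2. Checking where it meets the axes: the x-axis gridline crossings are at x ∈ {-1, 0}; it meets the y-axis at y = 0 (among the integer gridlines).
3. These observations pin down the coefficients.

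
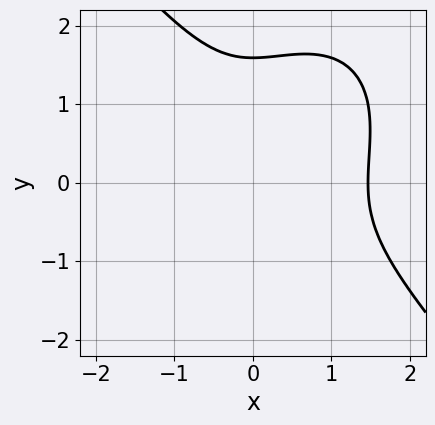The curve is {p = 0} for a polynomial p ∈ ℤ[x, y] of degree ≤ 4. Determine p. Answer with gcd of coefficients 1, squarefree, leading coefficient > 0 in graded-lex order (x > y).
1. Degree: the shape is more complex than any degree-2 curve, so deg p = 3.
2. Putting this together gives p.

3*x^3 + 2*y^3 - 3*x^2 - 2*y^2 - 3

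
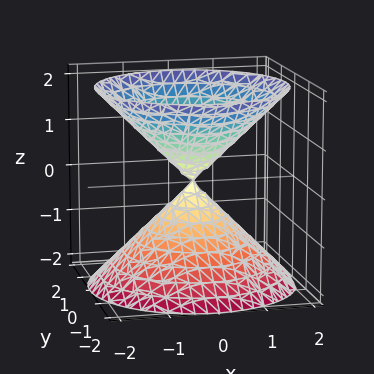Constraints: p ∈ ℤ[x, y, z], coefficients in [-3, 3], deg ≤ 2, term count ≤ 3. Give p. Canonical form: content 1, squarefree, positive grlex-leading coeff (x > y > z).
x^2 + y^2 - z^2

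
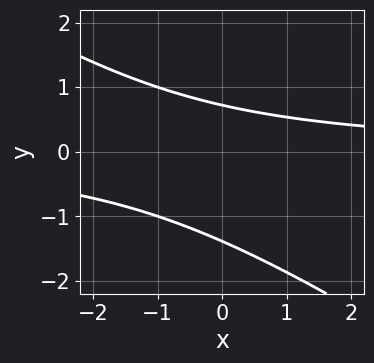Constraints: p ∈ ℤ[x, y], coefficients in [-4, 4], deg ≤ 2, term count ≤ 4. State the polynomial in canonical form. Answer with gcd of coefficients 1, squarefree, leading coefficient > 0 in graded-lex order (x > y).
1. The degree is 2 — no degree-1 curve has this shape.
2. From the visible intercepts: it misses every integer gridline on the x-axis.
3. Putting this together gives p.

2*x*y + 3*y^2 + 2*y - 3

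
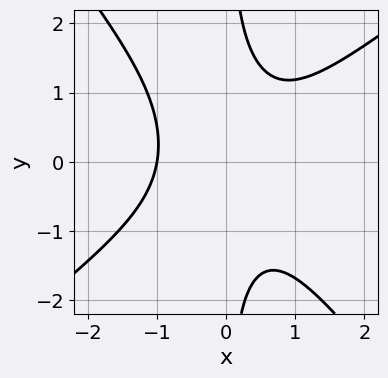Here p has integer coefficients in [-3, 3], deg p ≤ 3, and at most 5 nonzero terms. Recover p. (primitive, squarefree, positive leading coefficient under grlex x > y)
First, deg p = 3.
Then, reading off the gridlines: the curve avoids every integer y-axis point in the box; one x-axis crossing is at x = -1.
Finally, putting this together gives p.

2*x^3 - x^2*y - 2*x*y^2 + 2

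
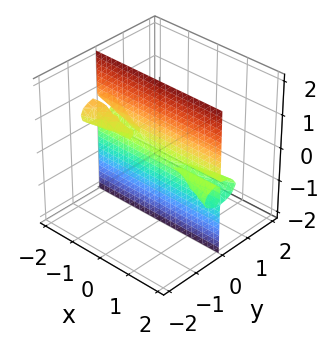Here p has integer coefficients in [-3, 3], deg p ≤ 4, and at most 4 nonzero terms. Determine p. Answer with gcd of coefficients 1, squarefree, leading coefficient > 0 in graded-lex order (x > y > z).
x*y*z + y^3 + 3*y*z^2

(a) The picture has 3 separate pieces.
(b) Degree: no degree-2 surface has this shape, so deg p = 3.
(c) Reading off the gridlines: it meets the y-axis at y = 0 (among the integer gridlines); the visible x-axis segment lies entirely on the surface; the visible z-axis segment lies entirely on the surface.
(d) Putting this together gives p.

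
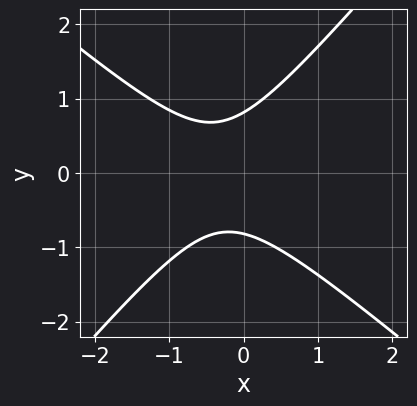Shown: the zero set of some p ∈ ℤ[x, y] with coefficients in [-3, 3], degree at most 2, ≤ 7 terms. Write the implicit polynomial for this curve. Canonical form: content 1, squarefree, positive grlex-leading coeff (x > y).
3*x^2 + x*y - 3*y^2 + 2*x + 2

First, the degree is 2 — the shape is more complex than any degree-1 curve.
Then, checking where it meets the axes: no x-intercept at any integer in the box.
Finally, putting this together gives p.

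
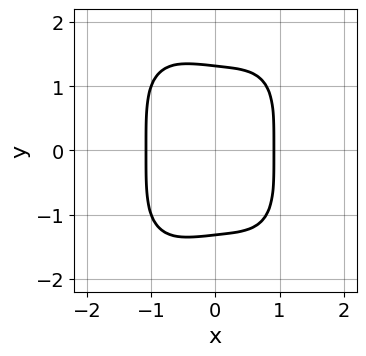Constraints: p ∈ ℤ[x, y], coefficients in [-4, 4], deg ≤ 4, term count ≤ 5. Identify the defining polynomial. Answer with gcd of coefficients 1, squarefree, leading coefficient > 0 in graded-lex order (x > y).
3*x^4 + y^4 + x - 3

First, the degree is 4 — the shape is more complex than any degree-3 curve.
Then, symmetries: the y ↦ −y reflection is a symmetry, so y appears only in even powers.
Finally, matching integer coefficients to the picture gives p.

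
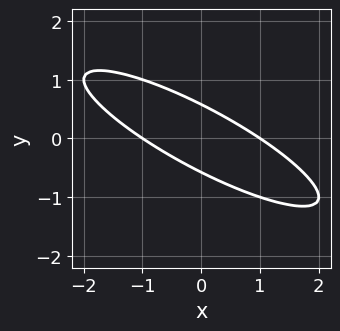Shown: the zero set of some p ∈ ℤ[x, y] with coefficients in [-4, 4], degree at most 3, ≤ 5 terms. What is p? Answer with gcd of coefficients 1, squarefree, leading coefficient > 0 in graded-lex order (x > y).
deg p = 2. The shape is more complex than any degree-1 curve.
Against the integer gridlines: the x-axis gridline crossings are at x ∈ {-1, 1}.
Matching integer coefficients to the picture gives p.

x^2 + 3*x*y + 3*y^2 - 1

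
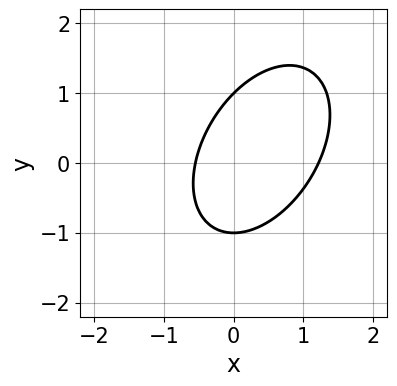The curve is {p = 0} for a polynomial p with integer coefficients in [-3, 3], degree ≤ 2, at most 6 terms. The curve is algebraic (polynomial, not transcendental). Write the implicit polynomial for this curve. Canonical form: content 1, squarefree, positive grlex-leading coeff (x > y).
3*x^2 - 2*x*y + 2*y^2 - 2*x - 2

1. Degree: no degree-1 curve has this shape, so deg p = 2.
2. Against the integer gridlines: the y-axis gridline crossings are at y ∈ {-1, 1}.
3. Matching integer coefficients to the picture gives p.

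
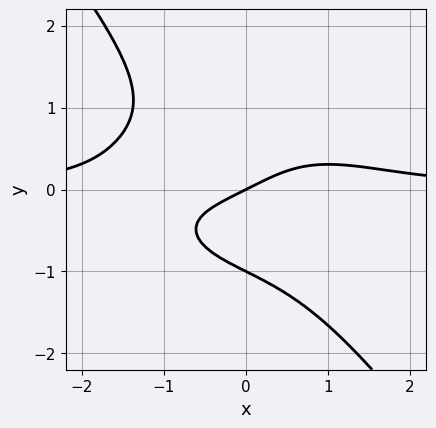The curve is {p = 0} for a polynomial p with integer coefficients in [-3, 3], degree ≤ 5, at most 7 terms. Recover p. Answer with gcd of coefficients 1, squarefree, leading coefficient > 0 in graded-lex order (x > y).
x^3*y + 2*x*y^3 + 2*y^4 - x + 2*y

1. The degree is 4 — the shape is more complex than any degree-3 curve.
2. From the visible intercepts: one x-axis crossing is at x = 0; among the integer gridlines, it crosses the y-axis at y ∈ {-1, 0}.
3. Together with the visible shape, these determine p as stated.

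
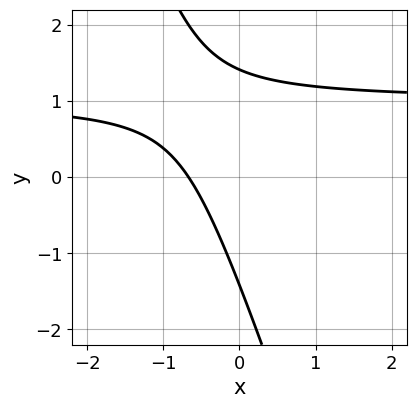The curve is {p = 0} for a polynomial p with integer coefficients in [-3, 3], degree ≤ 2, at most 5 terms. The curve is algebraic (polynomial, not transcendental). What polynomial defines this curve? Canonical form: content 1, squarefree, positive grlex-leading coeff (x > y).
3*x*y + y^2 - 3*x - 2

The degree is 2 — no degree-1 curve has this shape.
Matching integer coefficients to the picture gives p.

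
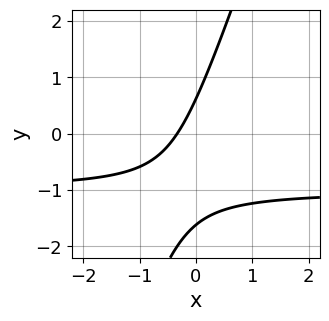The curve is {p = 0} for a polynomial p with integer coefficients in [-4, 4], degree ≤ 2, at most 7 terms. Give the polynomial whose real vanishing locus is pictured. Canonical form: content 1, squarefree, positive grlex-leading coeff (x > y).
deg p = 2. No degree-1 curve has this shape.
The integer polynomial consistent with all of this is the stated p.

3*x*y - y^2 + 3*x - y + 1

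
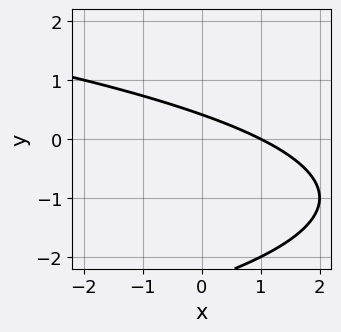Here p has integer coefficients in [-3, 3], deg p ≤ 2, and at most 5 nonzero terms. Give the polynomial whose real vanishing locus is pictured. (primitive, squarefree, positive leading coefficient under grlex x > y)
The degree is 2 — no degree-1 curve has this shape.
Checking where it meets the axes: it crosses the x-axis at the gridline x = 1.
Together with the visible shape, these determine p as stated.

y^2 + x + 2*y - 1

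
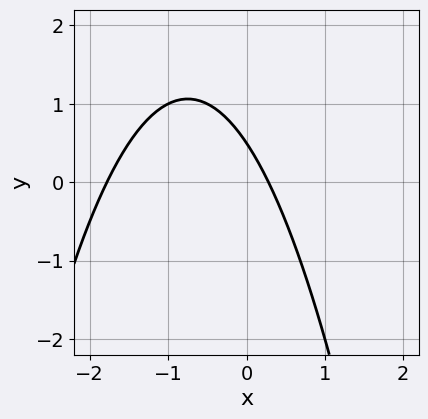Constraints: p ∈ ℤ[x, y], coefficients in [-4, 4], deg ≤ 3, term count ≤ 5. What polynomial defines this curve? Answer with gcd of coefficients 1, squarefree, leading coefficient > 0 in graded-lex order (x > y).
1. deg p = 2.
2. Putting this together gives p.

2*x^2 + 3*x + 2*y - 1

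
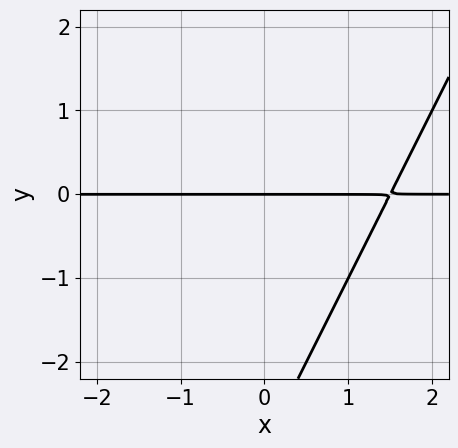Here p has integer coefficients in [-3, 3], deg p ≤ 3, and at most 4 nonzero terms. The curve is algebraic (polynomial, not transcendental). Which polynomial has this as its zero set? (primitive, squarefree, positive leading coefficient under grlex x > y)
First, the degree is 2 — a generic line meets the curve in up to 2 points.
Next, from the visible intercepts: one y-axis crossing is at y = 0; every point of the x-axis in the box is on the curve.
Finally, the integer polynomial consistent with all of this is the stated p.

2*x*y - y^2 - 3*y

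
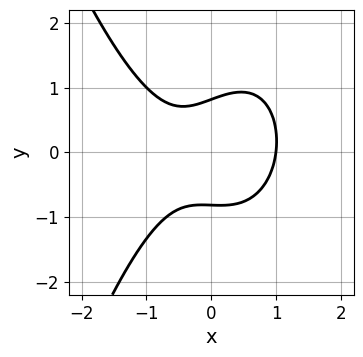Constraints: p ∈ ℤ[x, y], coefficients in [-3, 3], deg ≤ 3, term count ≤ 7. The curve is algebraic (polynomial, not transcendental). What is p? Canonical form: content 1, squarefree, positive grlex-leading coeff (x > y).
3*x^3 - x*y + 3*y^2 - x - 2

(a) Degree: a generic line meets the curve in up to 3 points, so deg p = 3.
(b) Reading off the gridlines: one x-axis crossing is at x = 1.
(c) Matching integer coefficients to the picture gives p.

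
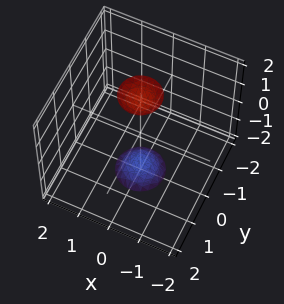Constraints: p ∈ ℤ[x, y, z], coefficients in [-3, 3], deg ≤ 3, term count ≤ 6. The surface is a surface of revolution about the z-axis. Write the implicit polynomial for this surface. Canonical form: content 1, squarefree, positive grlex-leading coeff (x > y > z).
3*x^2 + 3*y^2 - z^2 + 3

(a) I count 2 distinct pieces. They look like related sheets of one shape, so recover p as a whole.
(b) deg p = 2. The shape is more complex than any degree-1 surface.
(c) Symmetry: every cross-section ⟂ z is a circle, so x, y appear only via x² + y².
(d) Against the integer gridlines: the surface avoids every integer x-axis point in the box; a circular section at z = -2 has radius between 0 and 1.
(e) These observations pin down the coefficients.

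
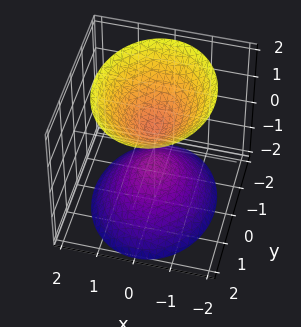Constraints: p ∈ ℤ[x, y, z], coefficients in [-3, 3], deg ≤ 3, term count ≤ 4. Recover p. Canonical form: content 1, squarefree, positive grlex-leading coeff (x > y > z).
3*x^2 + 2*y^2 - 2*z^2 + 1

(a) I count 2 distinct pieces. They look like related sheets of one shape, so recover p as a whole.
(b) Degree: two separate bowl-shaped sheets opening away from each other; a quadric, so deg p = 2.
(c) Symmetries: the z ↦ −z reflection is a symmetry, so z appears only in even powers; it's symmetric under y → −y, forcing even powers of y; the x ↦ −x reflection is a symmetry, so x appears only in even powers.
(d) From the visible intercepts: it misses every integer gridline on the y-axis; the surface avoids every integer x-axis point in the box.
(e) These observations pin down the coefficients.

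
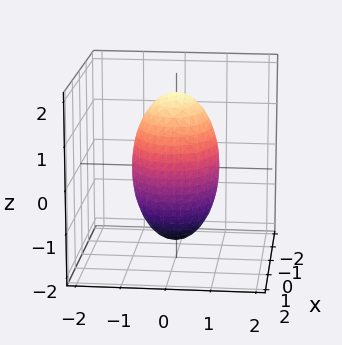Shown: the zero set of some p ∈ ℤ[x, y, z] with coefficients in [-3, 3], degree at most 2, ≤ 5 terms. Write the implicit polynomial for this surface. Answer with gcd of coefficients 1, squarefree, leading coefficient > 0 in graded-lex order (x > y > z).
2*x^2 + 3*y^2 + z^2 - 3

(a) The degree is 2 — bounded and convex; a quadric.
(b) Symmetries: mirror symmetry y ↦ −y ⇒ only even powers of y; it's symmetric under x → −x, forcing even powers of x; mirror symmetry z ↦ −z ⇒ only even powers of z.
(c) Reading off the gridlines: the y-axis gridline crossings are at y ∈ {-1, 1}.
(d) Solving for integer coefficients yields p as stated.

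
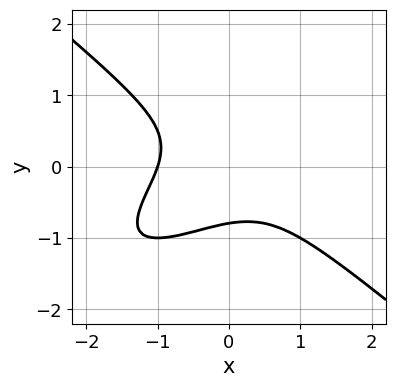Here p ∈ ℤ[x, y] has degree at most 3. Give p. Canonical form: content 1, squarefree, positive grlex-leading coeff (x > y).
1. deg p = 3. No degree-2 curve has this shape.
2. From the visible intercepts: it crosses the x-axis at the gridline x = -1.
3. Fitting integer coefficients to these (and the overall shape) gives p.

x^3 - x^2*y - x*y^2 + 2*y^3 + 1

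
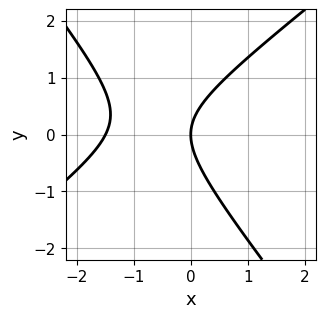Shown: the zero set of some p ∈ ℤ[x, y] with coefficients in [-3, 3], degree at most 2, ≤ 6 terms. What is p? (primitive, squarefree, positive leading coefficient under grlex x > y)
1. Degree: the shape is more complex than any degree-1 curve, so deg p = 2.
2. Against the integer gridlines: it crosses the y-axis at the gridline y = 0; it crosses the x-axis at the gridline x = 0.
3. Together with the visible shape, these determine p as stated.

2*x^2 - x*y - 2*y^2 + 3*x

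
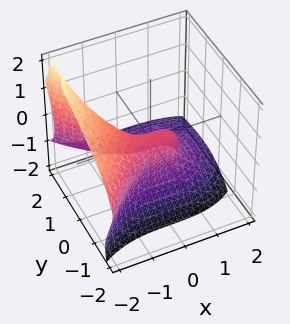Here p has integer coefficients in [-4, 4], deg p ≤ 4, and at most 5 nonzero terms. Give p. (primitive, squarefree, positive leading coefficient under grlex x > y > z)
(a) The degree is 3 — a generic line meets the surface in up to 3 points.
(b) From the visible intercepts: it crosses the z-axis at the gridline z = 0; it meets the x-axis at x = 0 (among the integer gridlines); it crosses the y-axis at the gridline y = 0.
(c) Assembling these constraints gives the stated polynomial.

x^3 - 3*y*z^2 + 2*z^3 + 3*y^2 + 2*y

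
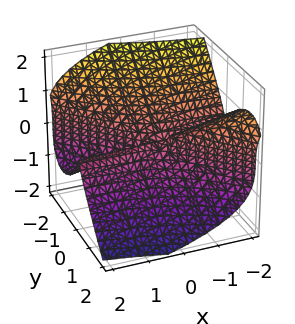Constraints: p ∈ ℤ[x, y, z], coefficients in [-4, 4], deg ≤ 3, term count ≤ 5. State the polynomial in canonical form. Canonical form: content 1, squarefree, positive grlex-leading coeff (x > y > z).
1. The degree is 3 — the shape is more complex than any degree-2 surface.
2. From the visible intercepts: every point of the x-axis in the box is on the surface; it crosses the y-axis at the gridline y = 0.
3. Fitting integer coefficients to these (and the overall shape) gives p.

x*y^2 + y^3 + z^3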